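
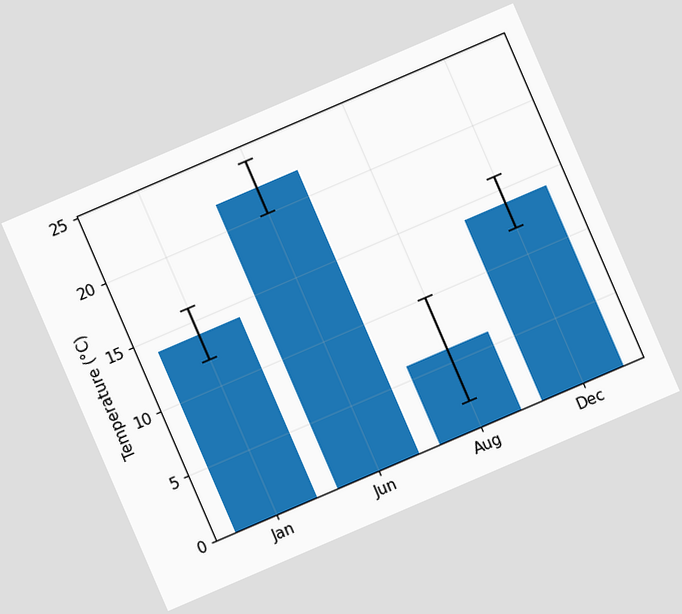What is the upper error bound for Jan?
The chart is tilted about 23° counter-clockwise. The Jan bar's upper whisker reaches 16°C.

16°C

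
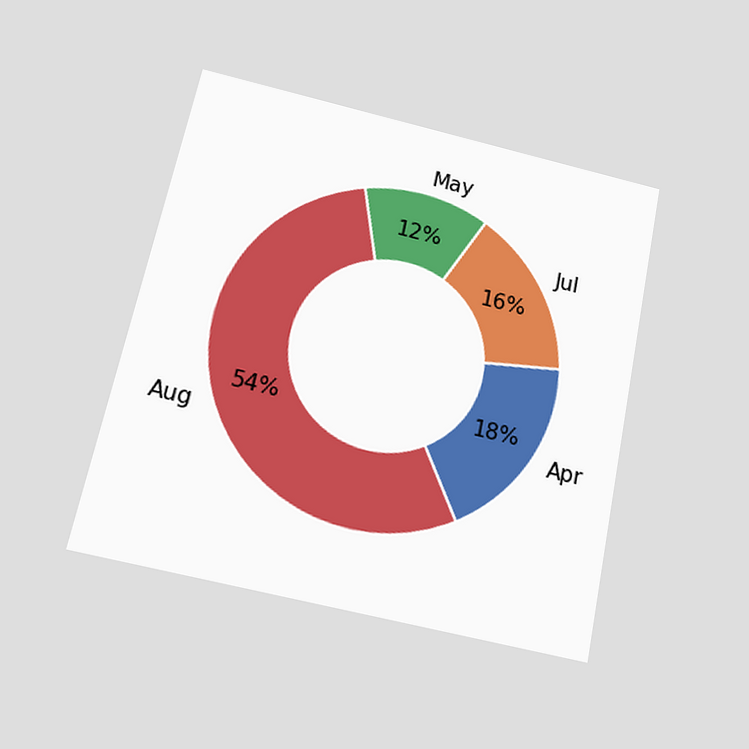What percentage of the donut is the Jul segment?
16%

The chart is tilted about 12° clockwise and viewed slightly from below. The Jul segment takes up 16% of the ring.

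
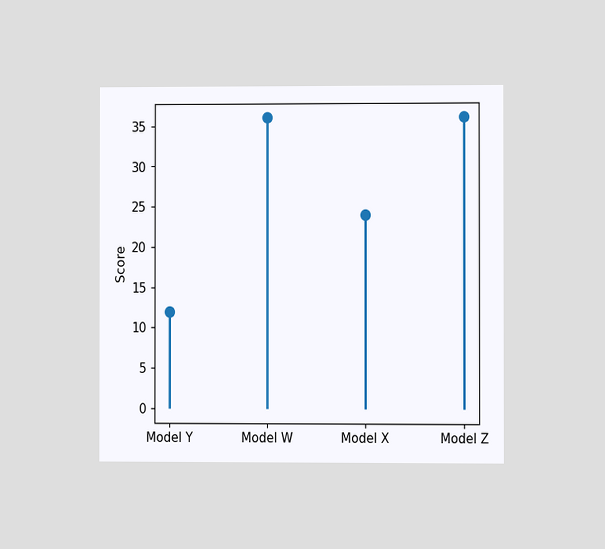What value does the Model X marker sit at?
24

The chart is viewed at a slight angle. The Model X marker sits at 24.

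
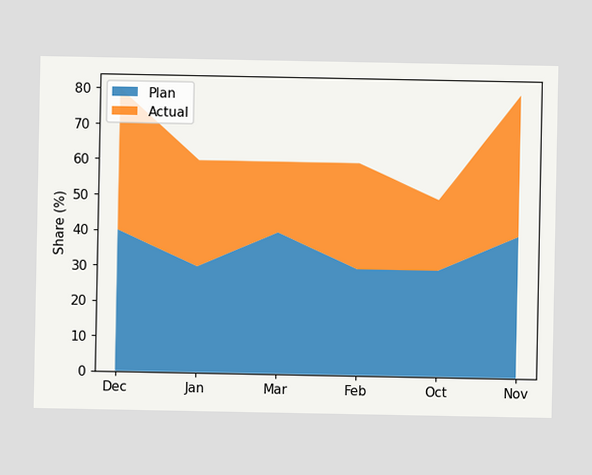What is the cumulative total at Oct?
The stacked total at Oct reaches 50%.

50%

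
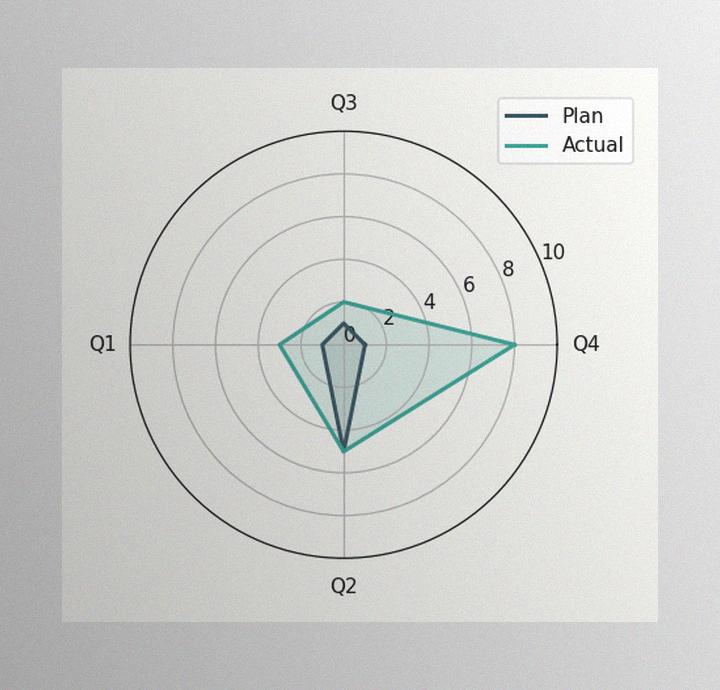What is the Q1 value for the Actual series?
The image has some photo noise and uneven lighting. On the Q1 axis, Actual reaches 3.

3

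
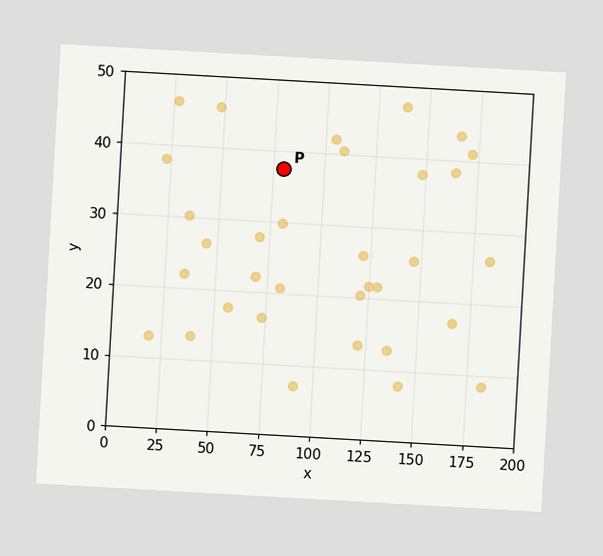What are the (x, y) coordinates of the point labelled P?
(80, 37.5)

The chart is tilted about 3° clockwise. Following the gridlines from P to each axis, P sits at (80, 37.5).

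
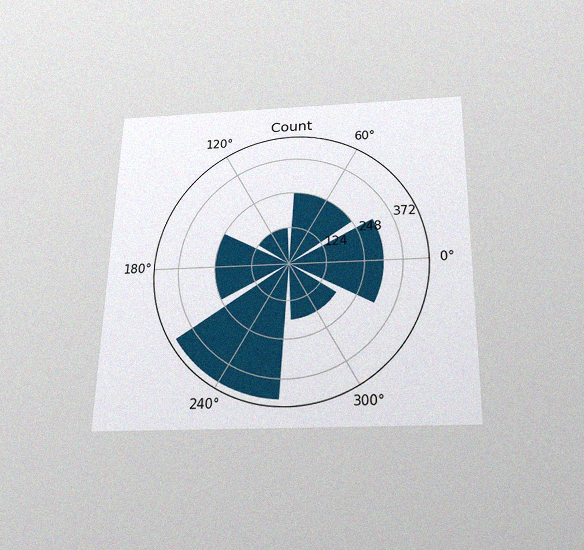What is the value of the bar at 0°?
310

The chart is viewed slightly from below, with some photo noise. The bar at 0° reaches 310 on the radial axis.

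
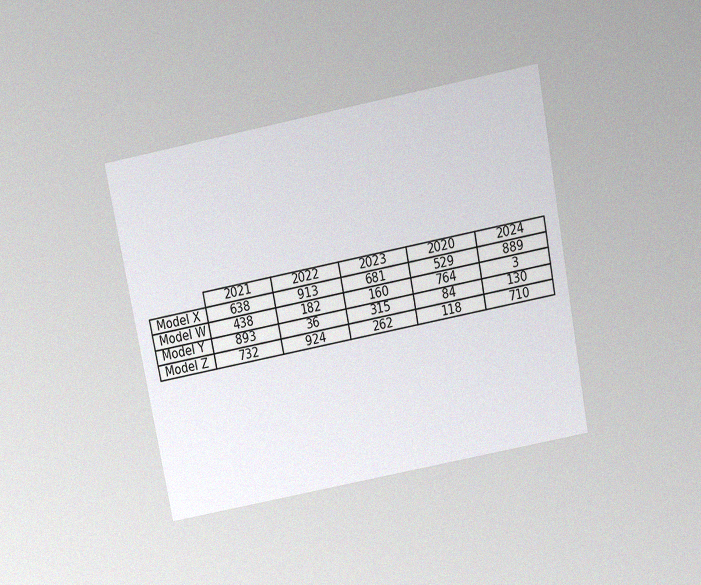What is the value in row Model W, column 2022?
182

The chart is tilted about 11° counter-clockwise and viewed slightly from above, with some photo noise. The (Model W, 2022) cell reads 182.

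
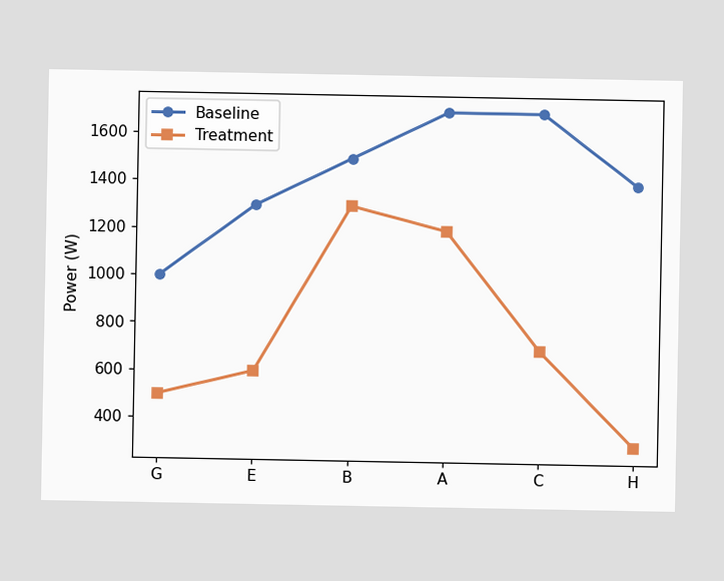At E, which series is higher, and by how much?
Baseline, by 700W

At E, Baseline sits above the other line by 700W.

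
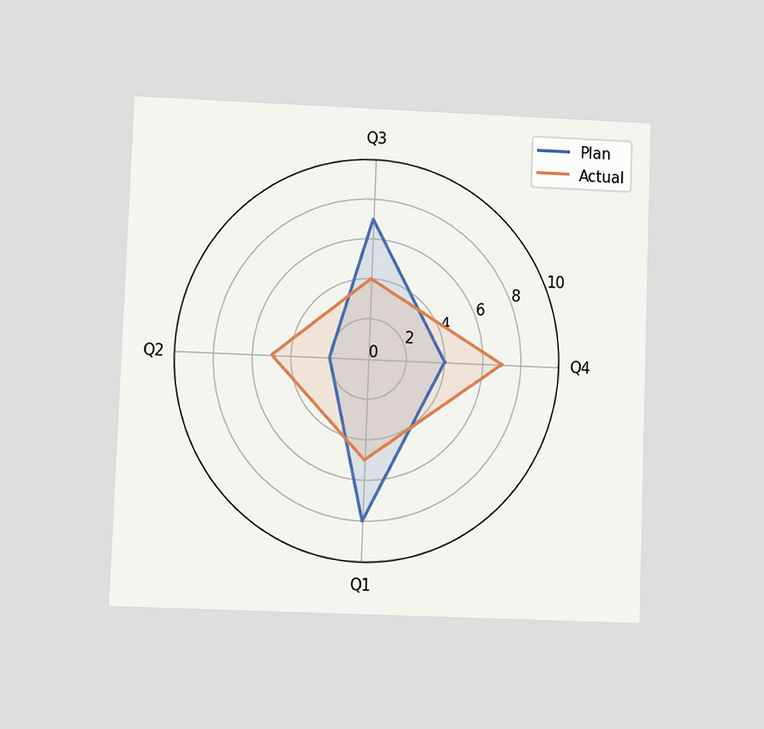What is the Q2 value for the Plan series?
2

The chart is tilted about 2° clockwise and viewed at a slight angle. On the Q2 axis, Plan reaches 2.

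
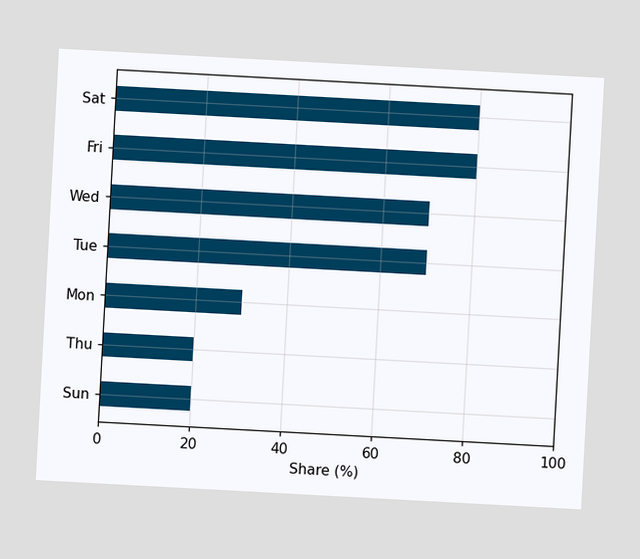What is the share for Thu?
20%

The chart is tilted about 3° clockwise. Reading along the chart's x-axis, the Thu bar reaches 20%.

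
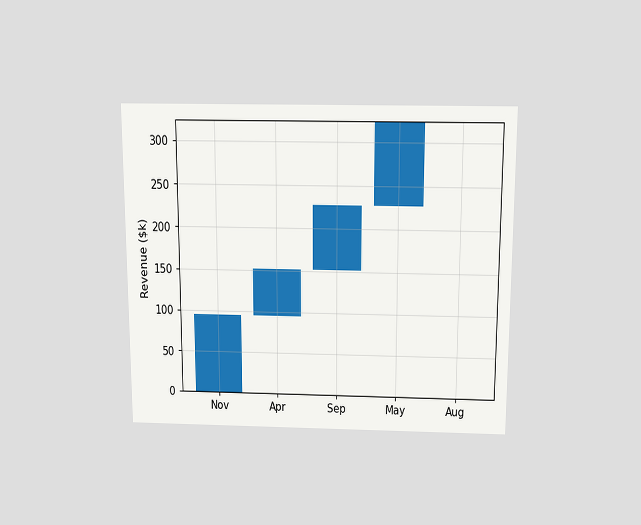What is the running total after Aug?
The chart is viewed slightly from above. After Aug the running total reaches $323k.

$323k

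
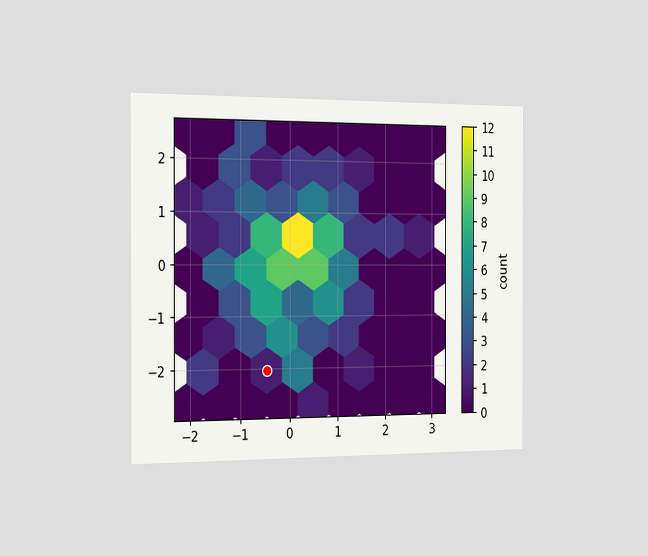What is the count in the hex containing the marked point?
The chart is viewed slightly from the left. The marked hex reads 1 on the colorbar.

1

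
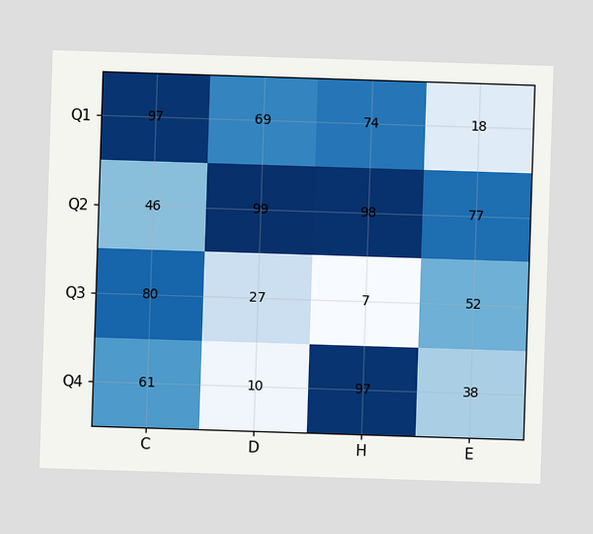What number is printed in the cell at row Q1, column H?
The (Q1, H) cell reads 74.

74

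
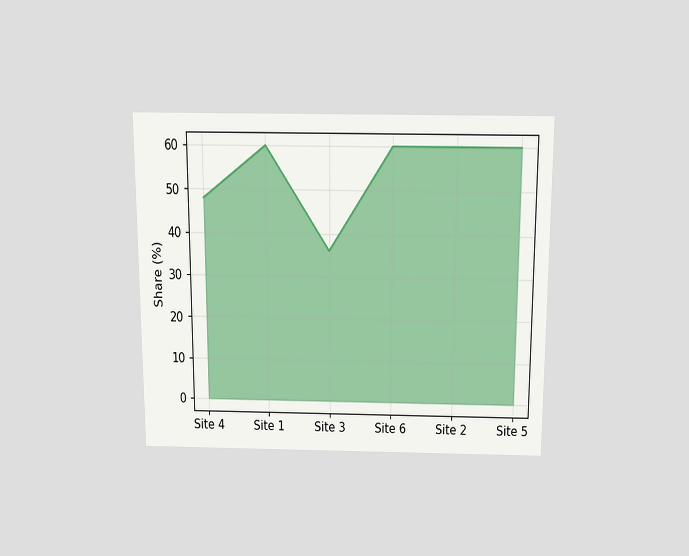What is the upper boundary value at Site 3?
36%

The chart is viewed slightly from above. At Site 3 the upper boundary is at 36%.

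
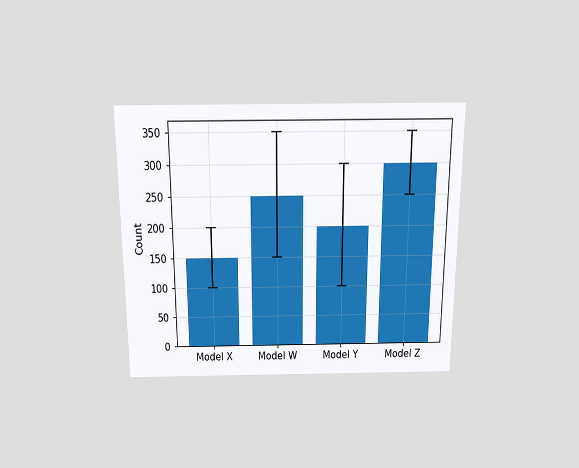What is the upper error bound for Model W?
The chart is viewed slightly from above. The Model W bar's upper whisker reaches 350.

350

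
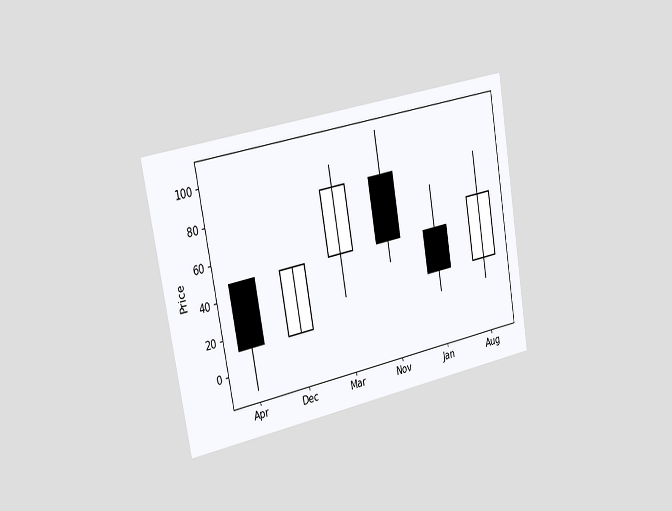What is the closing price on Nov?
48

The chart is tilted about 10° counter-clockwise and viewed slightly from the left. The Nov candle closes at 48.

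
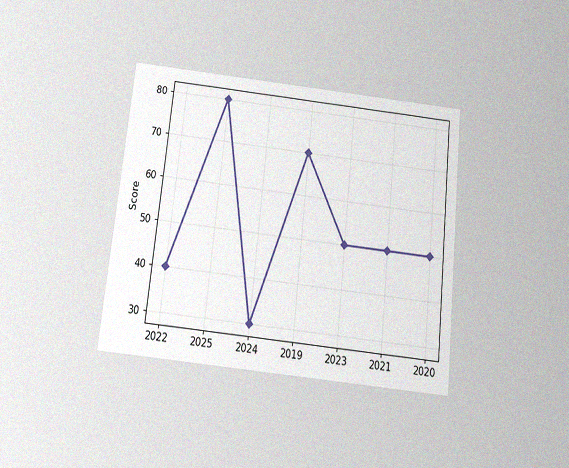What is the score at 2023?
50

The chart is tilted about 6° clockwise and viewed slightly from below, with some photo noise. At 2023, the line is at 50.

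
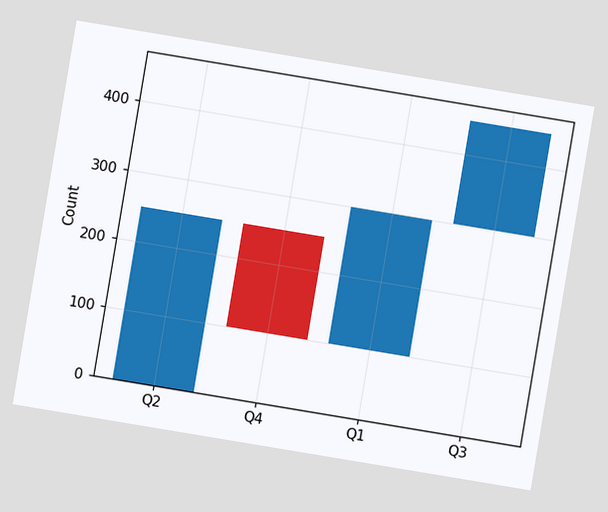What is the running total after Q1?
300

The chart is tilted about 9° clockwise. After Q1 the running total reaches 300.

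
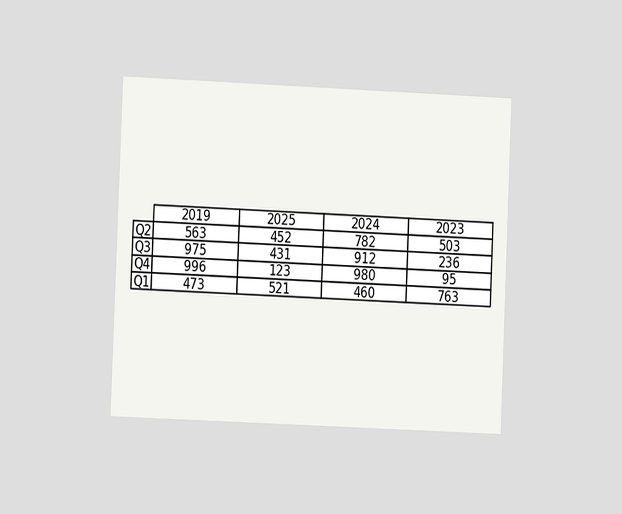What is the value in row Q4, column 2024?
The chart is tilted about 2° clockwise and viewed at a slight angle. The (Q4, 2024) cell reads 980.

980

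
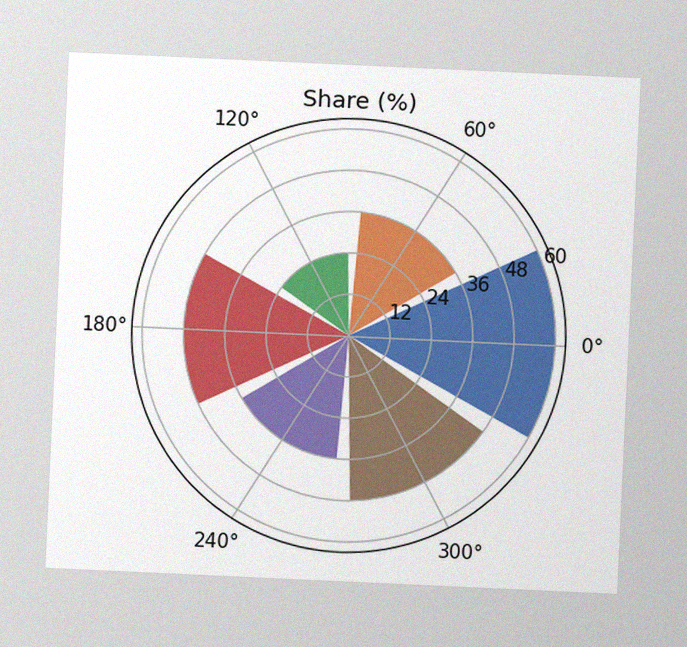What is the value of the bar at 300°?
The chart is tilted about 3° clockwise, with some photo noise. The bar at 300° reaches 48% on the radial axis.

48%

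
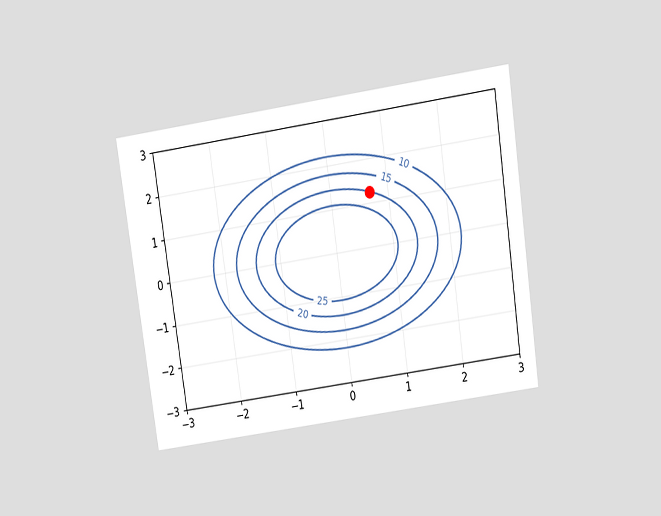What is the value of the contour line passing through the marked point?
20

The chart is tilted about 8° counter-clockwise and viewed slightly from above. The marked point sits on the contour labelled 20.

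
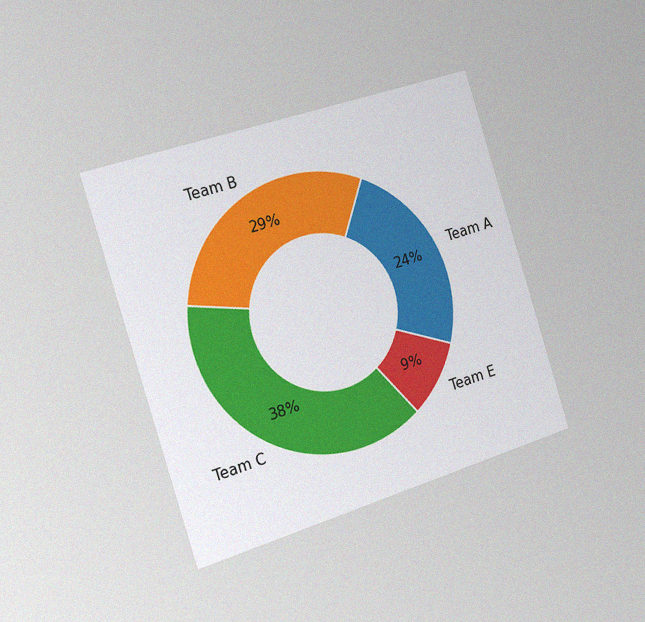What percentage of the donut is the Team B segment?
29%

The chart is tilted about 17° counter-clockwise and viewed slightly from the left, with some photo noise. The Team B segment takes up 29% of the ring.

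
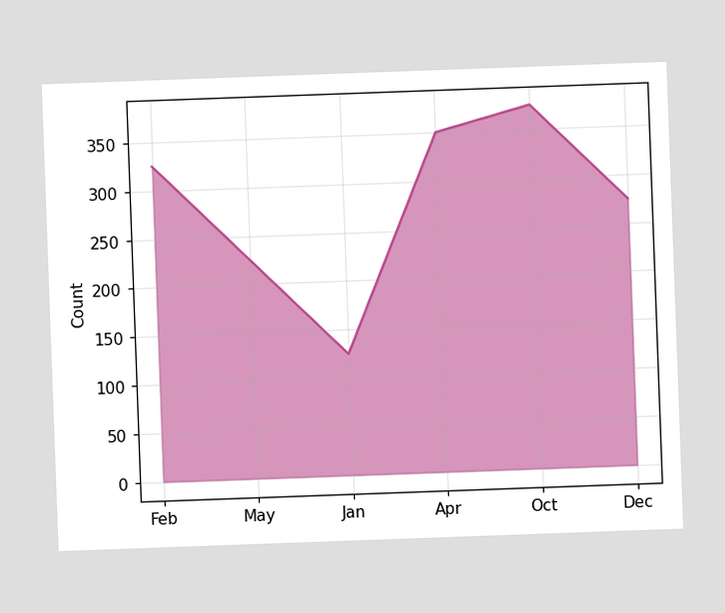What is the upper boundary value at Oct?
The chart is tilted about 2° counter-clockwise. At Oct the upper boundary is at 375.

375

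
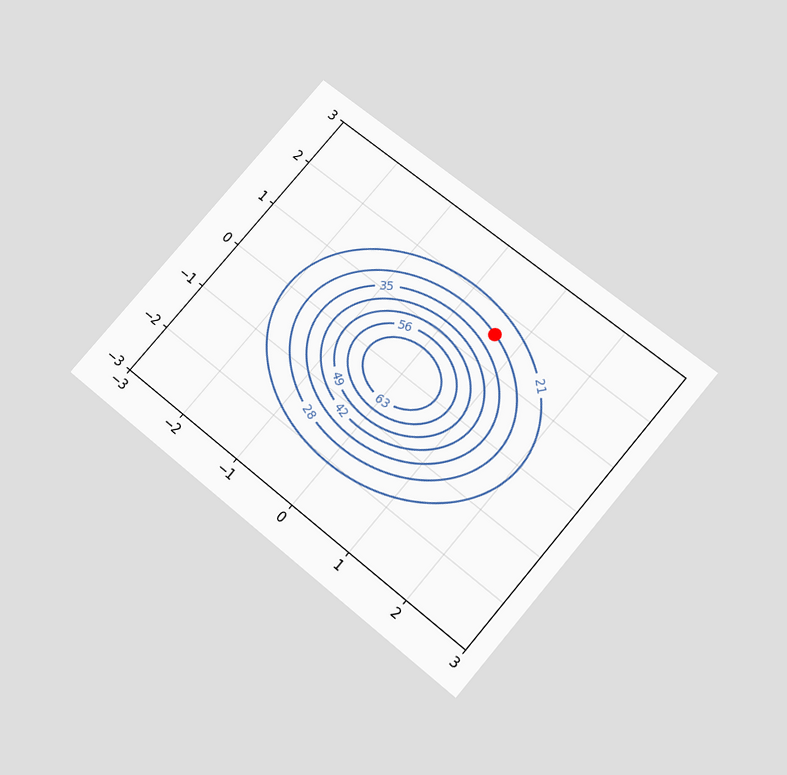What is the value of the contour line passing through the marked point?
The chart is tilted about 40° clockwise and viewed slightly from below. The marked point sits on the contour labelled 28.

28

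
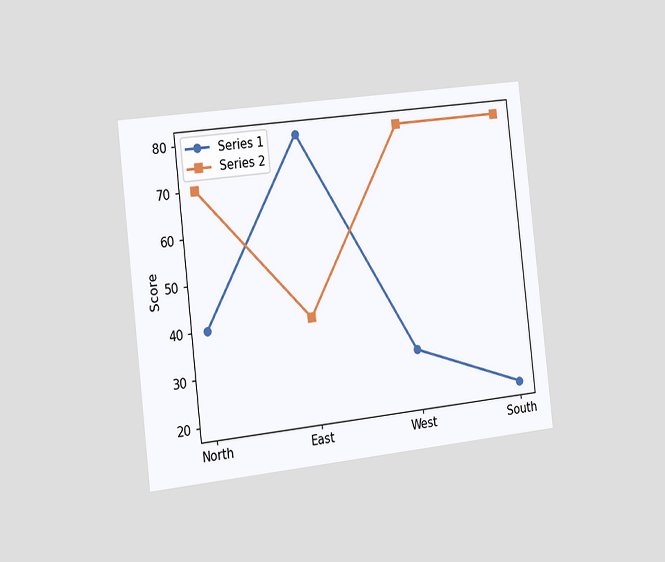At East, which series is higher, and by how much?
Series 1, by 40

The chart is tilted about 6° counter-clockwise and viewed slightly from the left. At East, Series 1 sits above the other line by 40.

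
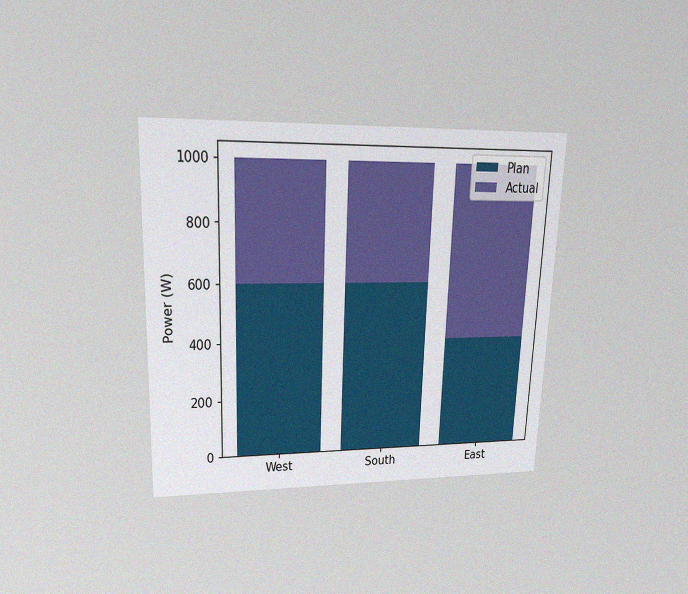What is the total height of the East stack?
The chart is tilted about 2° clockwise and viewed at a slight angle, with some photo noise. The East stack's top reaches 1000W on the y-axis.

1000W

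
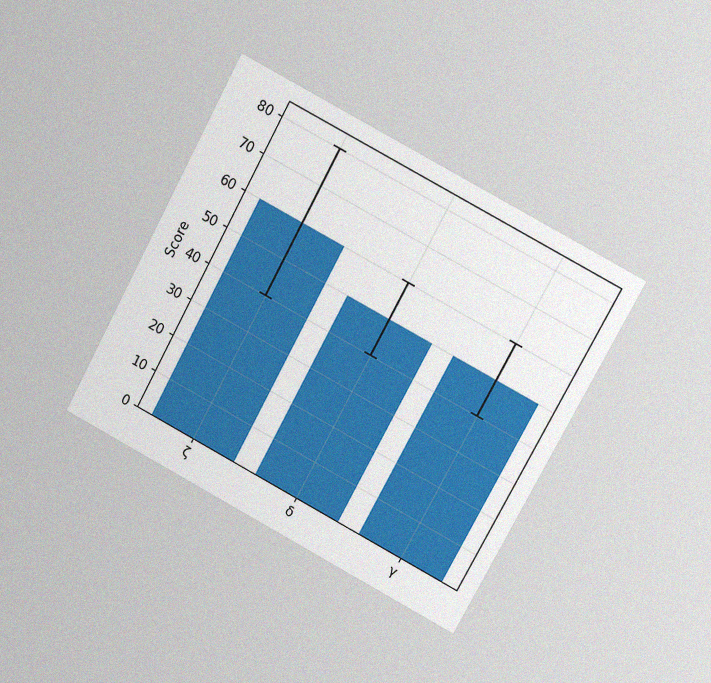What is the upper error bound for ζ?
80

The chart is tilted about 28° clockwise and viewed at a slight angle, with some photo noise. The ζ bar's upper whisker reaches 80.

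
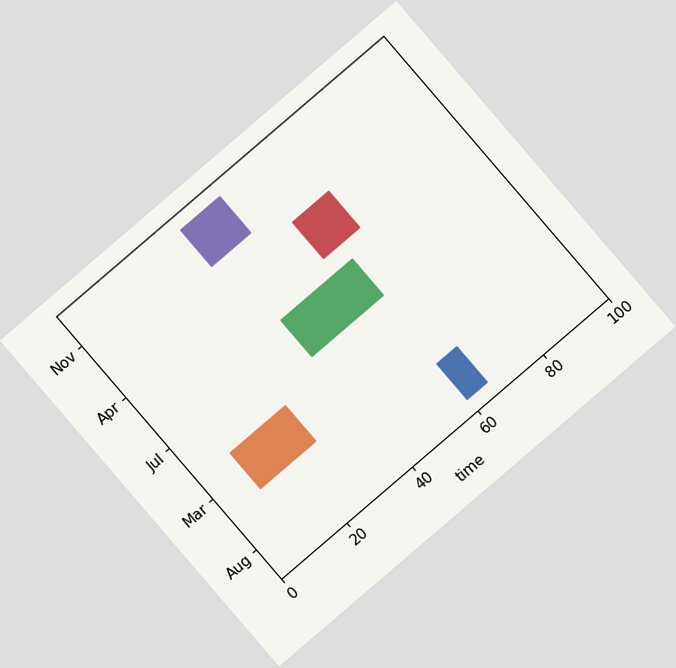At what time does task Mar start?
The chart is tilted about 41° counter-clockwise. The Mar bar begins at t=10.

10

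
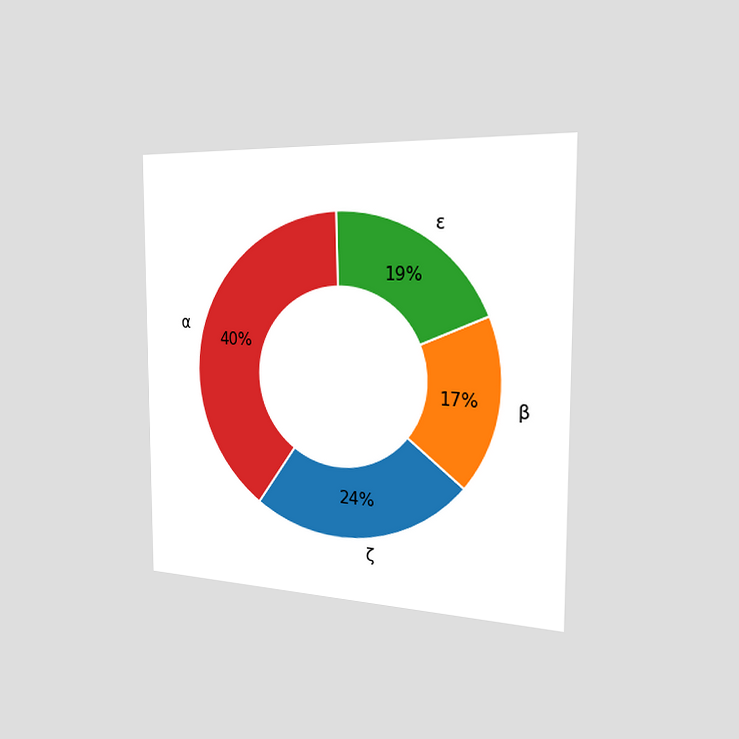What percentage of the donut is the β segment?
The chart is viewed slightly from the right. The β segment takes up 17% of the ring.

17%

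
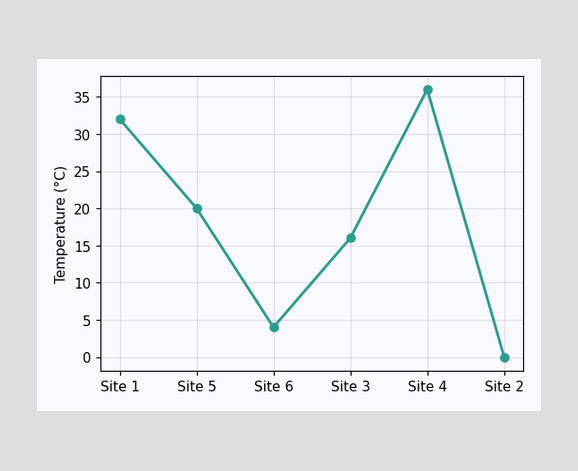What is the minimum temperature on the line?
The lowest point is at Site 2, and reading across to the y-axis gives 0°C.

0°C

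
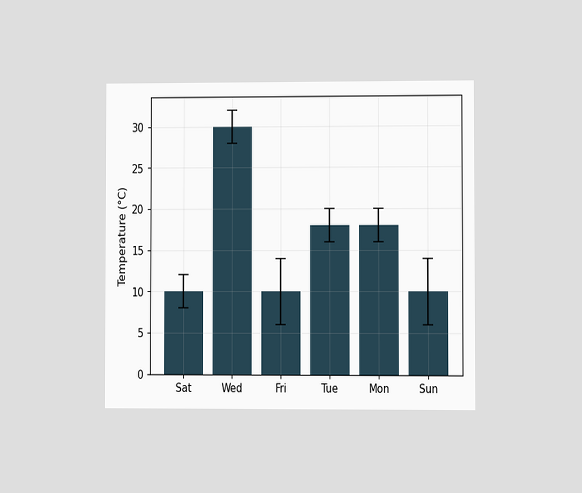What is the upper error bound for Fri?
The chart is viewed at a slight angle. The Fri bar's upper whisker reaches 14°C.

14°C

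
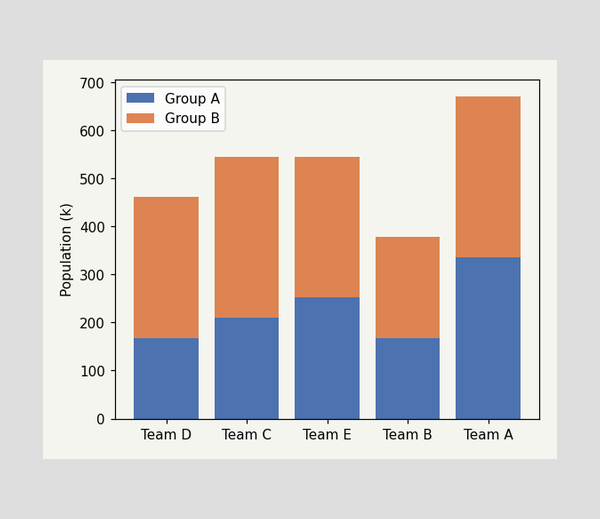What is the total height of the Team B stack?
378k

The Team B stack's top reaches 378k on the y-axis.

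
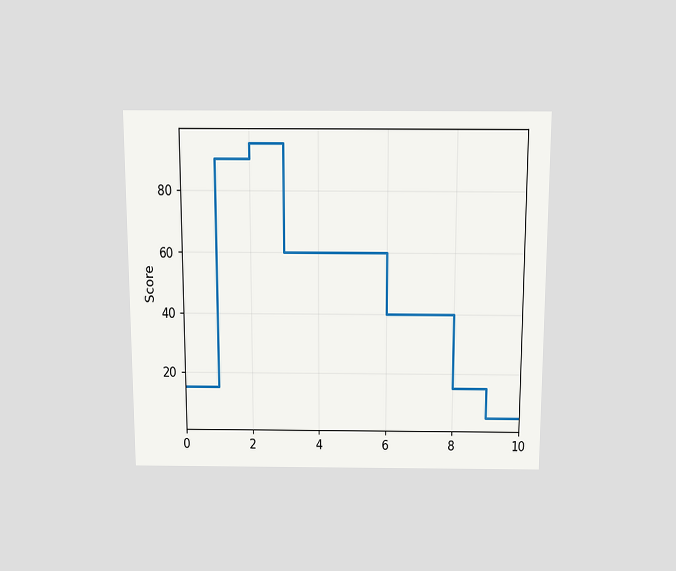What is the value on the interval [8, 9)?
The chart is viewed slightly from above. On [8, 9) the step sits at 15.

15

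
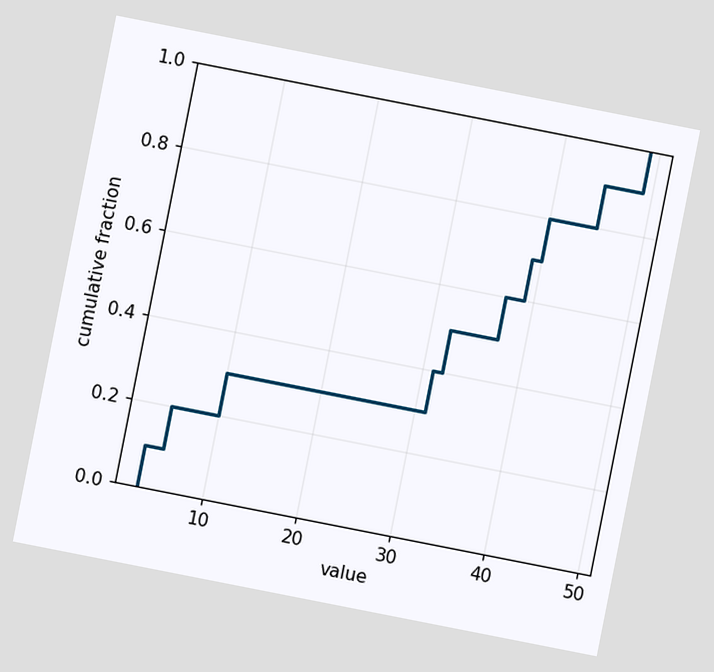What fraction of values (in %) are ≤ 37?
The chart is tilted about 11° clockwise. At x=37 the ECDF step is at 60%.

60%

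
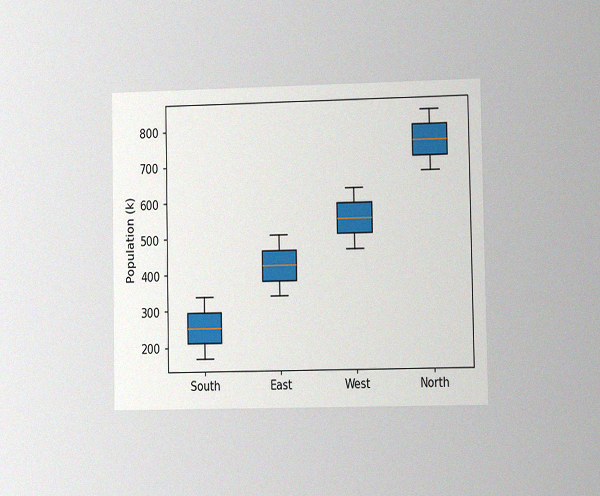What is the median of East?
420k

The chart is viewed at a slight angle, with some photo noise. The median line in the East box sits at 420k.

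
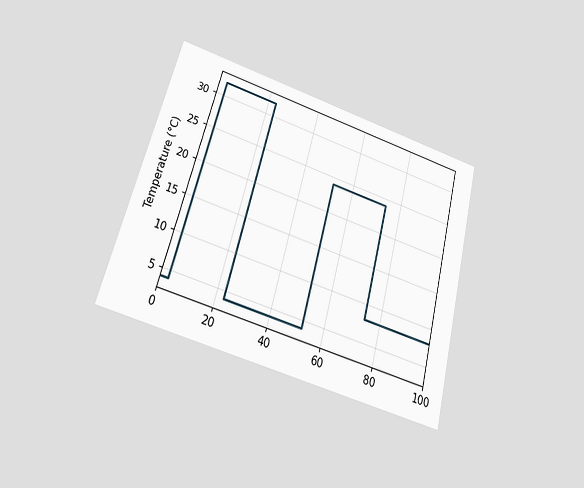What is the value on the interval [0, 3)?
The chart is tilted about 15° clockwise and viewed slightly from below. On [0, 3) the step sits at 4°C.

4°C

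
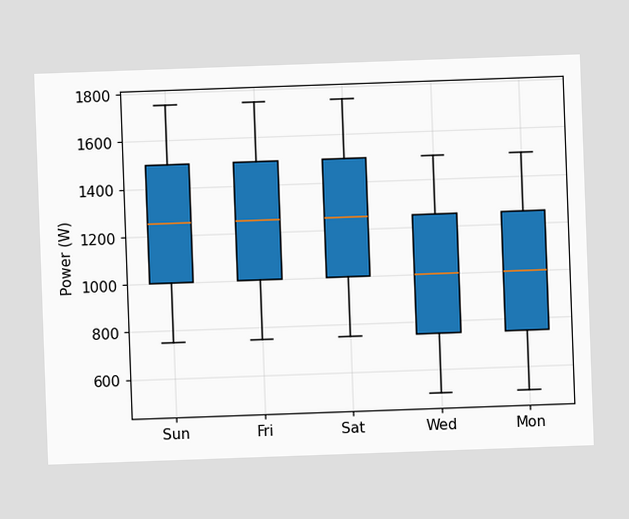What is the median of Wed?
1000W

The chart is tilted about 2° counter-clockwise. The median line in the Wed box sits at 1000W.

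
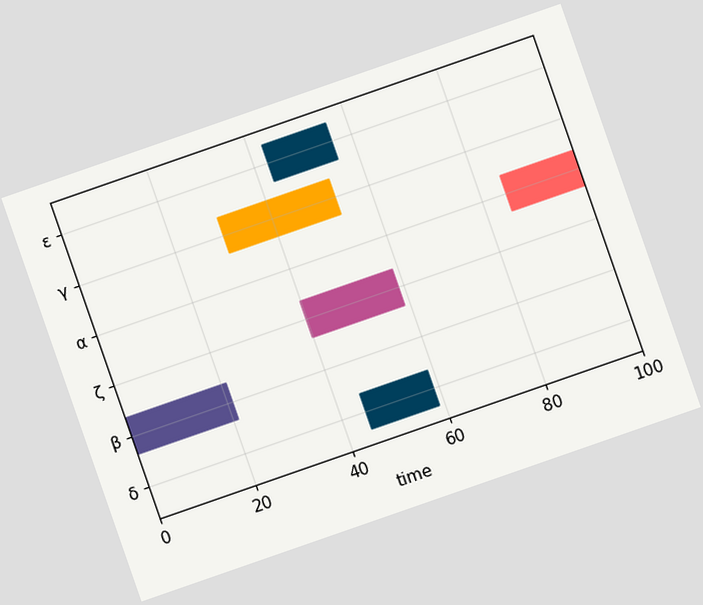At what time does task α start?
The chart is tilted about 19° counter-clockwise. The α bar begins at t=85.

85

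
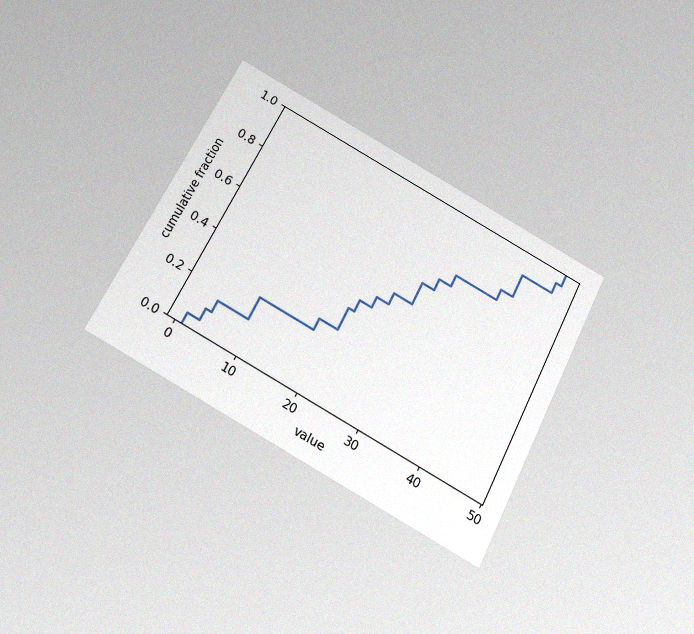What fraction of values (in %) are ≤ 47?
95%

The chart is tilted about 27° clockwise and viewed slightly from below, with some photo noise. At x=47 the ECDF step is at 95%.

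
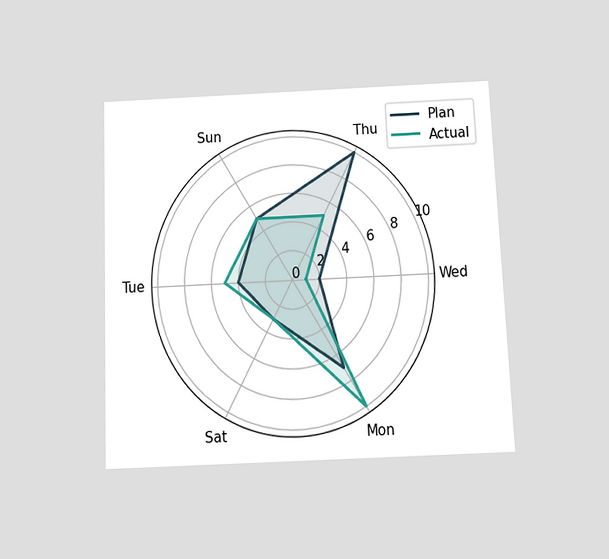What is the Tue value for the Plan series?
The chart is tilted about 2° counter-clockwise and viewed slightly from below. On the Tue axis, Plan reaches 4.

4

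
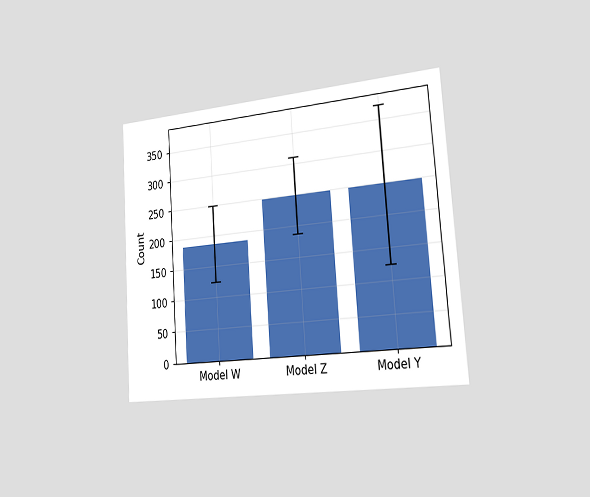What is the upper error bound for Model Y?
372

The chart is tilted about 4° counter-clockwise and viewed slightly from the right. The Model Y bar's upper whisker reaches 372.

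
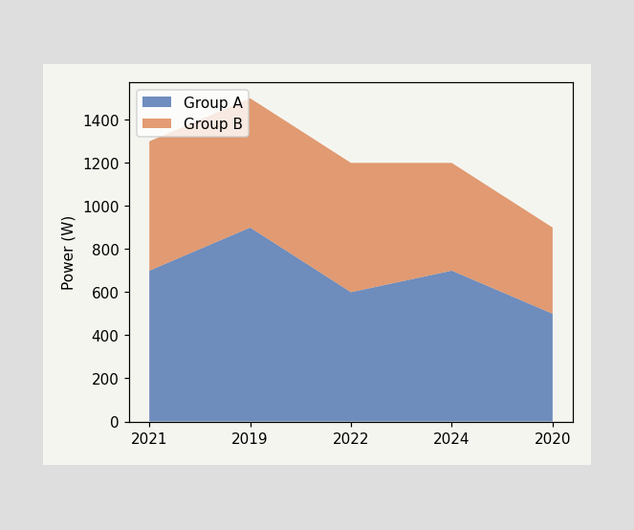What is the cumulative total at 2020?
900W

The stacked total at 2020 reaches 900W.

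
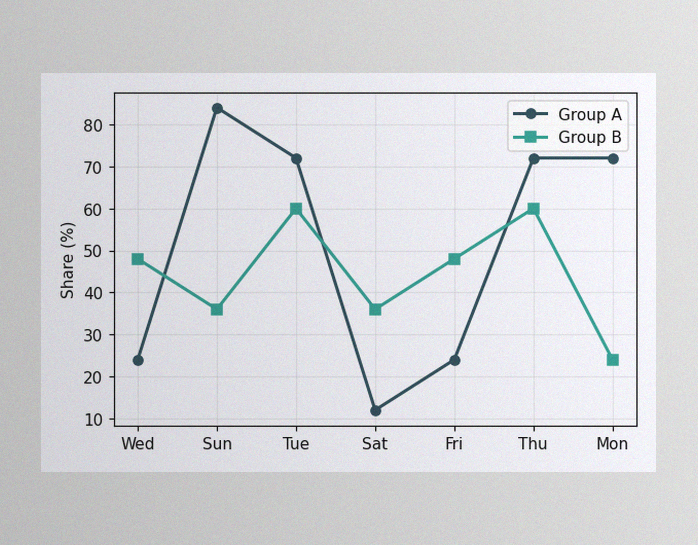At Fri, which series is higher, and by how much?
The image has some photo noise and uneven lighting. At Fri, Group B sits above the other line by 24%.

Group B, by 24%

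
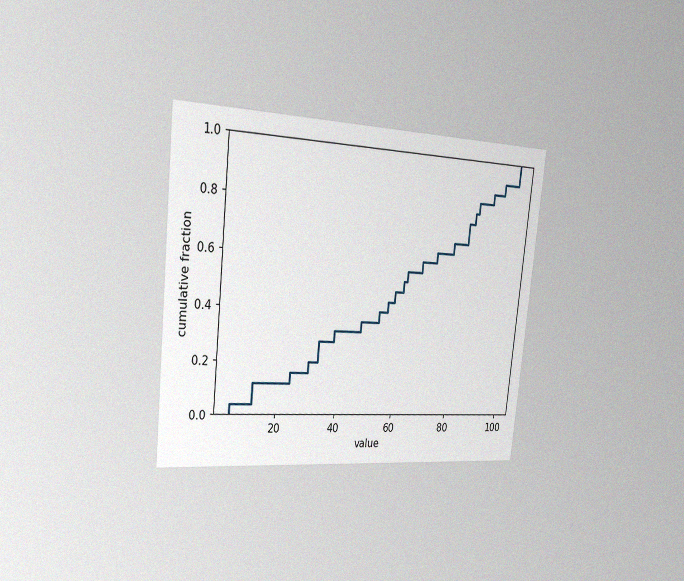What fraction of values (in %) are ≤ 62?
56%

The chart is tilted about 6° clockwise and viewed slightly from the left, with some photo noise. At x=62 the ECDF step is at 56%.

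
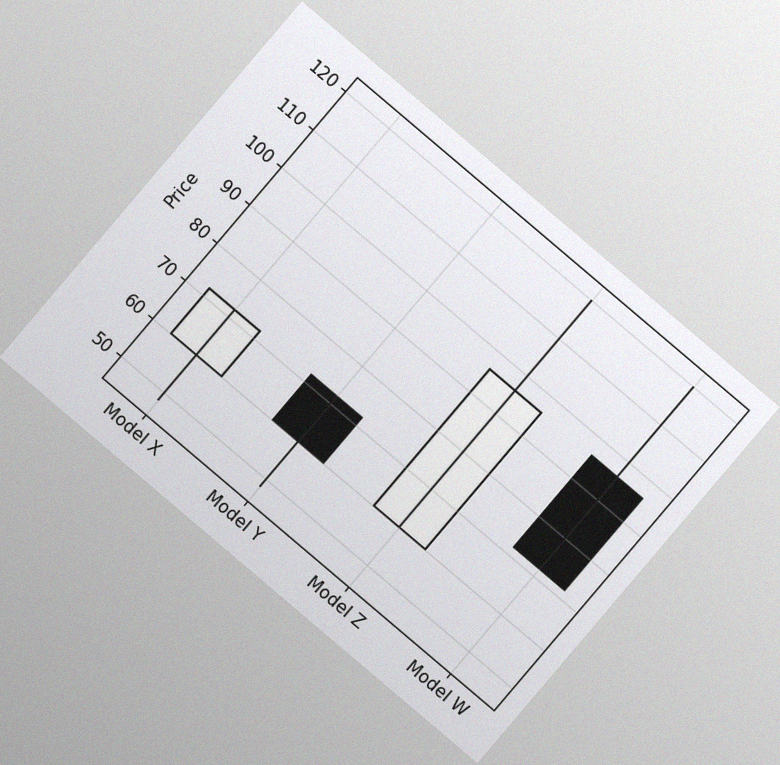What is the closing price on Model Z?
96

The chart is tilted about 40° clockwise, with some photo noise. The Model Z candle closes at 96.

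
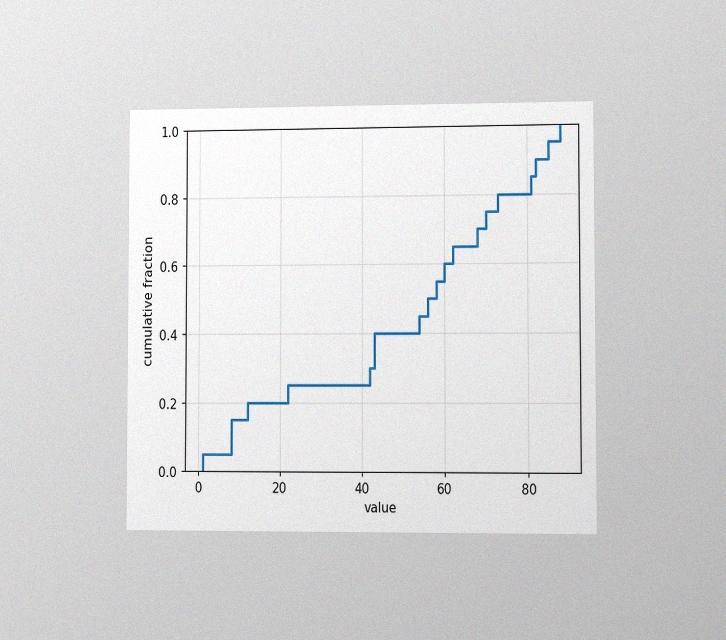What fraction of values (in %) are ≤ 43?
40%

The chart is viewed slightly from the right, with some photo noise. At x=43 the ECDF step is at 40%.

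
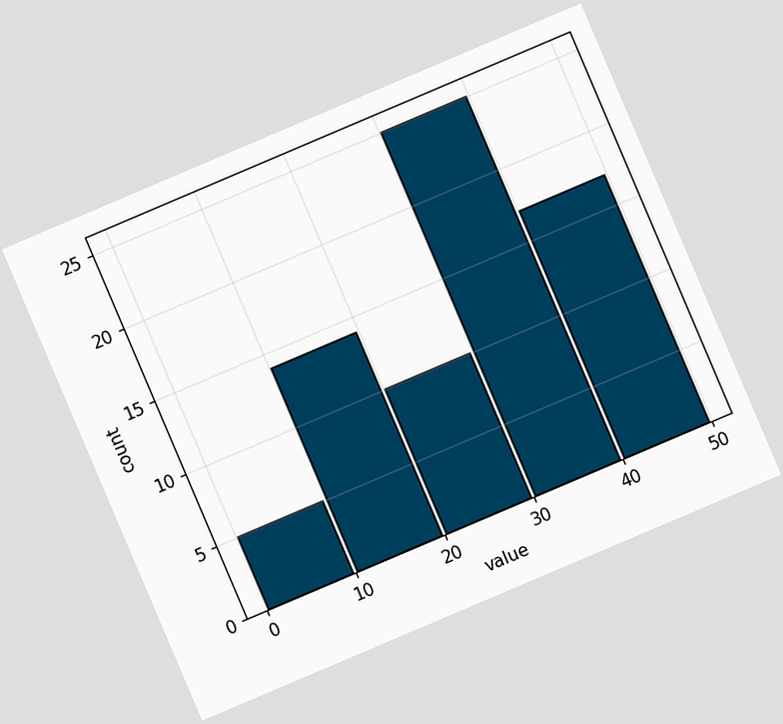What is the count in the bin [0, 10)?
The chart is tilted about 23° counter-clockwise. The [0, 10) bin has height 5.

5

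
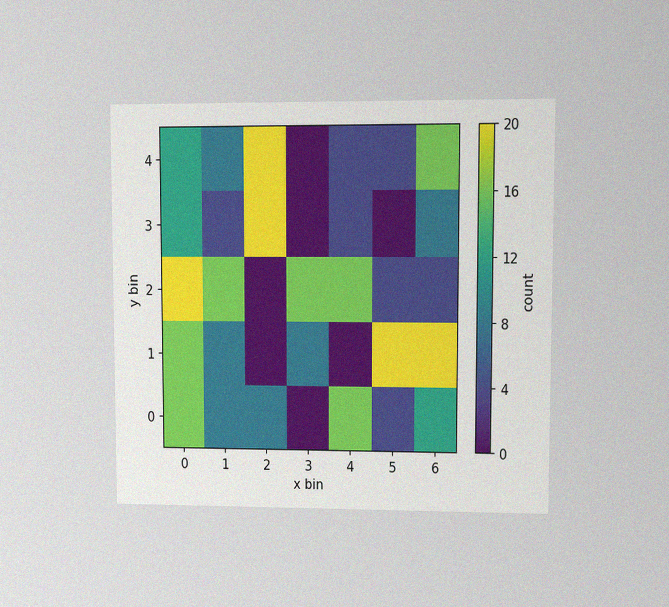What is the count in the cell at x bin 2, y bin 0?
The chart is viewed at a slight angle, with some photo noise. Matching the cell (2, 0) against the colorbar gives 8.

8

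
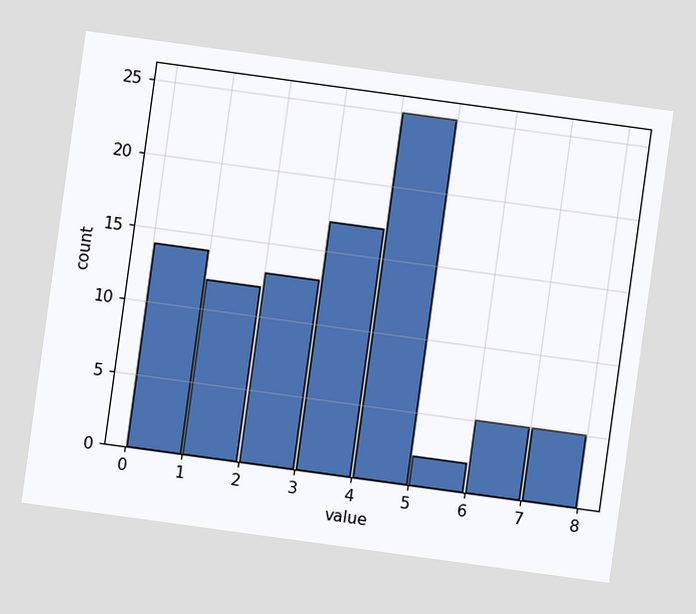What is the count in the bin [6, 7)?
The chart is tilted about 8° clockwise. The [6, 7) bin has height 5.

5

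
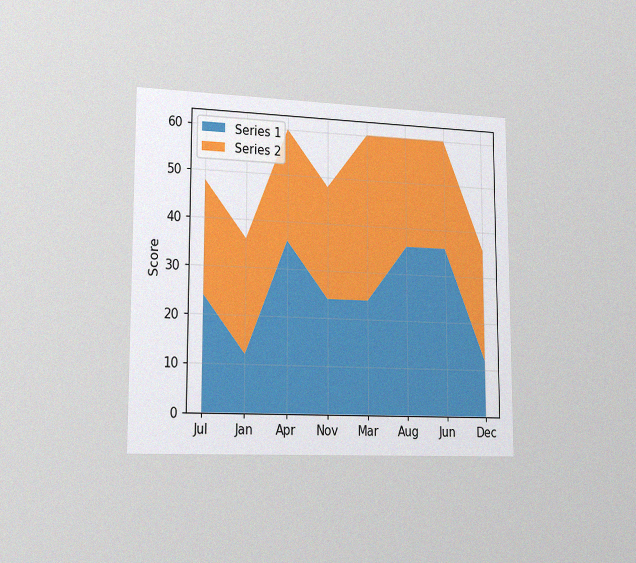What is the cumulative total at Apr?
The chart is viewed slightly from the left, with some photo noise. The stacked total at Apr reaches 60.

60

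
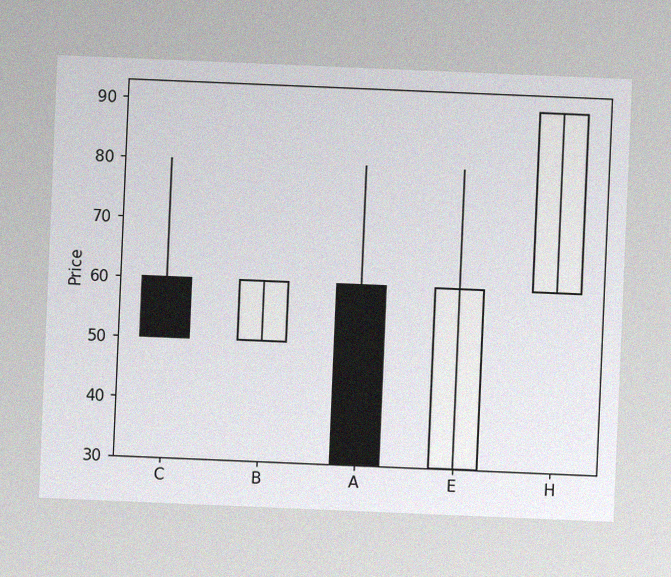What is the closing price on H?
90

The chart is tilted about 2° clockwise, with some photo noise. The H candle closes at 90.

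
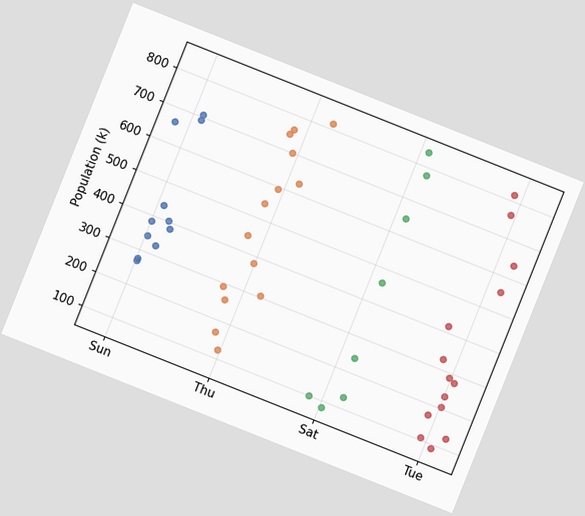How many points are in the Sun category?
11

The chart is tilted about 22° clockwise. Counting the markers in the Sun column gives 11.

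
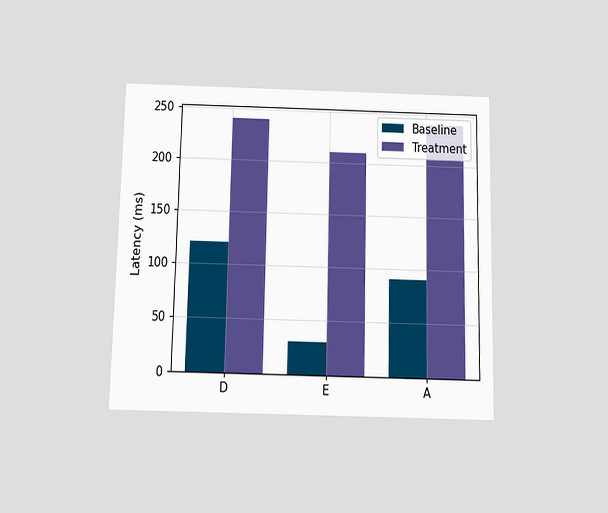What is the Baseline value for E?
30ms

The chart is viewed slightly from below. The Baseline bar at E reaches 30ms on the y-axis.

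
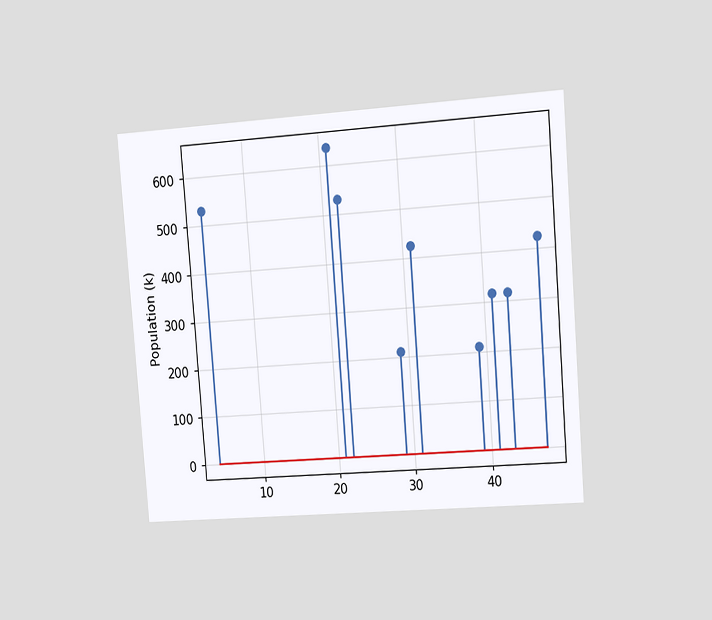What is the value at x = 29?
The chart is tilted about 4° counter-clockwise and viewed slightly from the right. The stem at x=29 reaches 212k.

212k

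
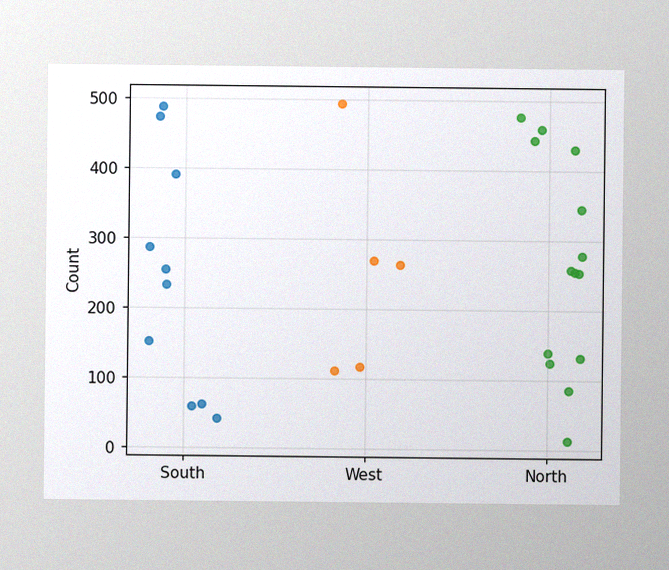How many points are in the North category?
14

The image has some photo noise and uneven lighting. Counting the markers in the North column gives 14.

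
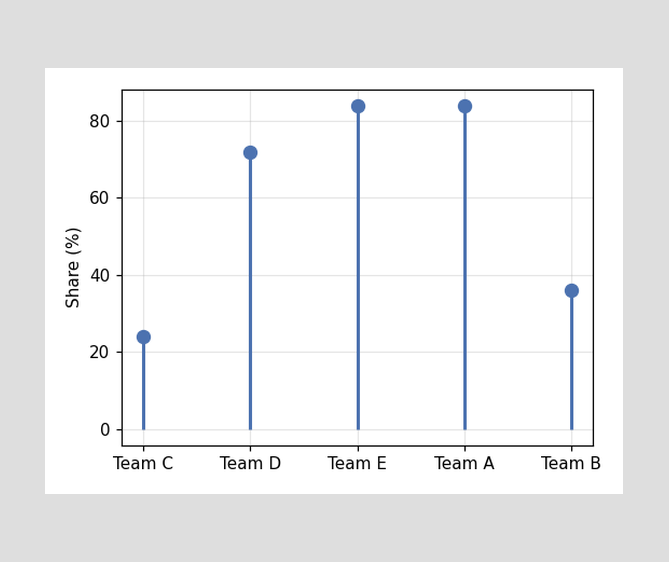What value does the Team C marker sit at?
The Team C marker sits at 24%.

24%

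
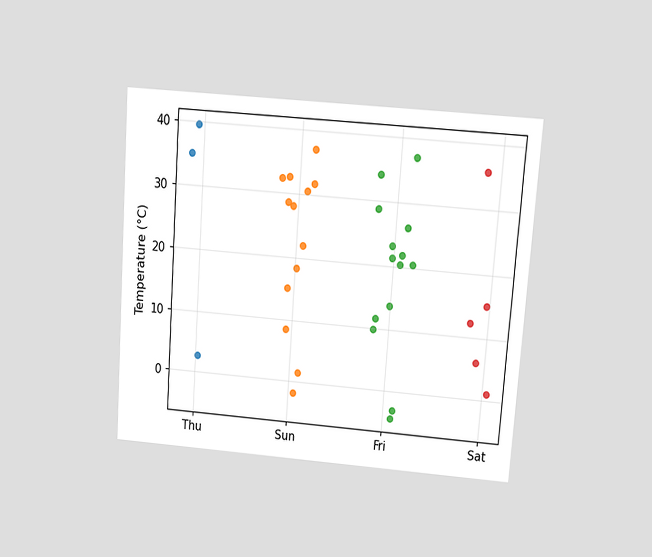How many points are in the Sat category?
5

The chart is tilted about 4° clockwise and viewed at a slight angle. Counting the markers in the Sat column gives 5.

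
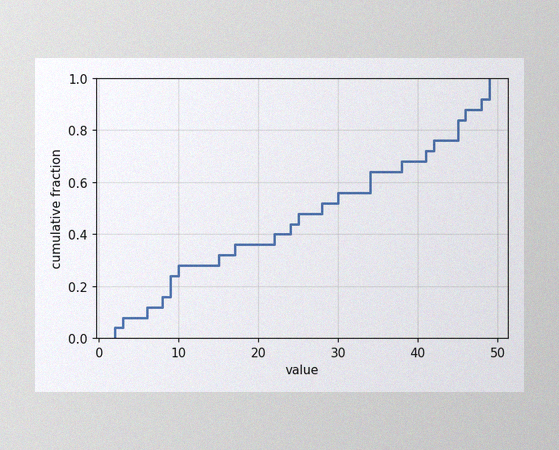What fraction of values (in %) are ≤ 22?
40%

The image has some photo noise and uneven lighting. At x=22 the ECDF step is at 40%.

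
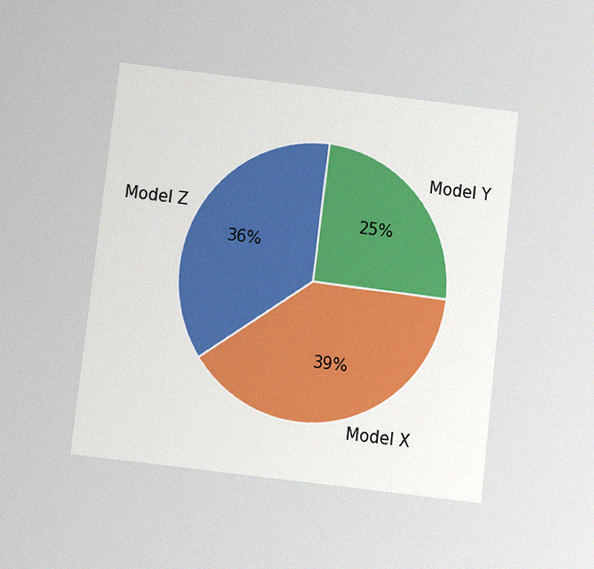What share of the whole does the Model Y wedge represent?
The chart is tilted about 7° clockwise and viewed at a slight angle, with some photo noise. The Model Y slice takes up 25% of the pie.

25%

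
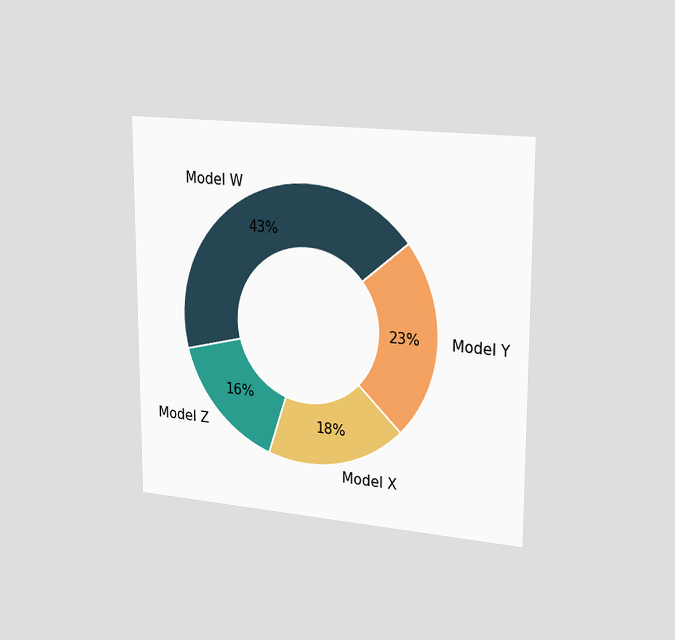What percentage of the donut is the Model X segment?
The chart is viewed slightly from the right. The Model X segment takes up 18% of the ring.

18%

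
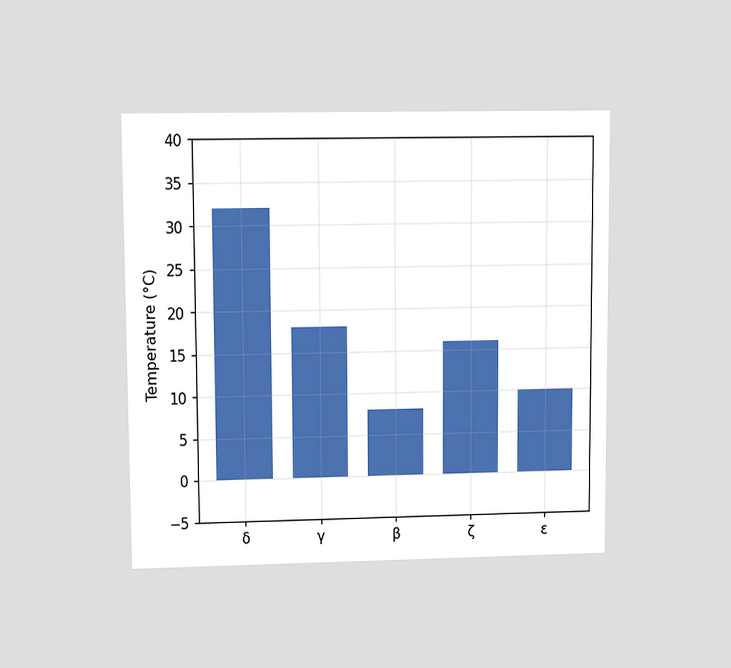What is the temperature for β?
The chart is viewed at a slight angle. Reading along the chart's y-axis, the β bar reaches 8°C.

8°C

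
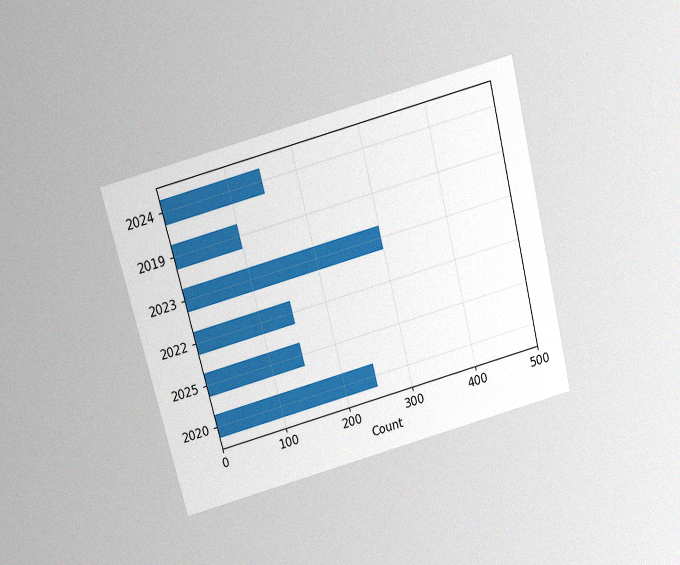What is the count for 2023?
The chart is tilted about 14° counter-clockwise and viewed slightly from above, with some photo noise. Reading along the chart's x-axis, the 2023 bar reaches 300.

300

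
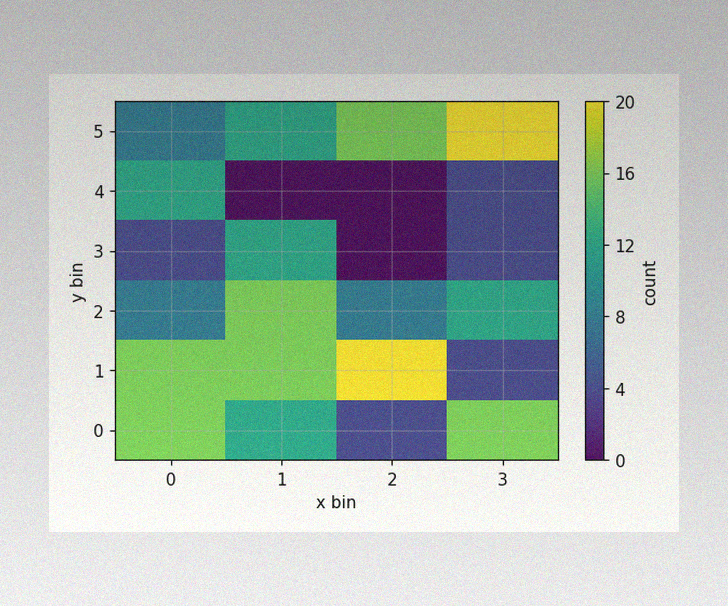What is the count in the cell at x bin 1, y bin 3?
12

The image has some photo noise and uneven lighting. Matching the cell (1, 3) against the colorbar gives 12.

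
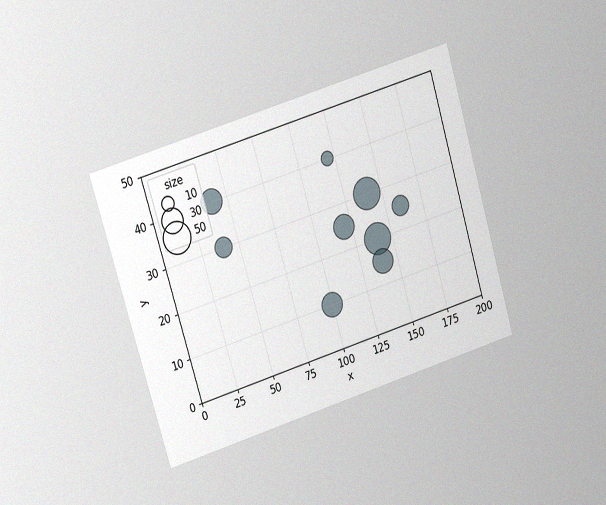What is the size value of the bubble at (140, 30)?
50

The chart is tilted about 17° counter-clockwise and viewed at a slight angle, with some photo noise. Matching the bubble at (140, 30) against the size legend gives 50.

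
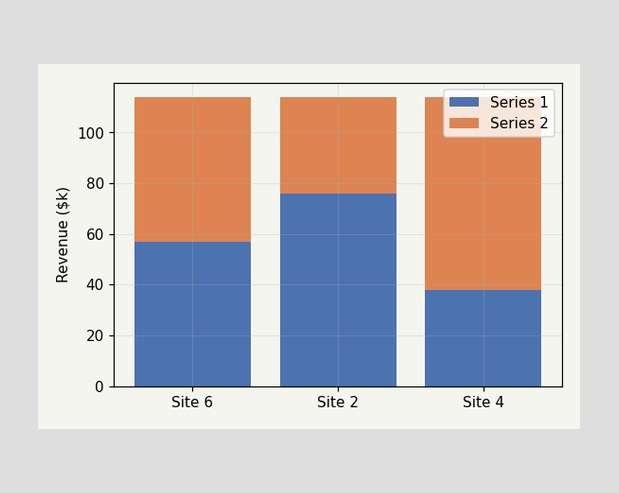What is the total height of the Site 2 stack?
$114k

The Site 2 stack's top reaches $114k on the y-axis.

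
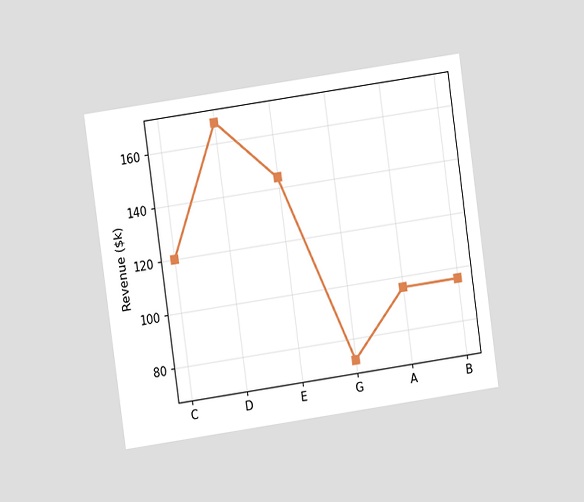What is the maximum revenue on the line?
$168k

The chart is tilted about 8° counter-clockwise and viewed at a slight angle. The highest point is at D, and reading across to the y-axis gives $168k.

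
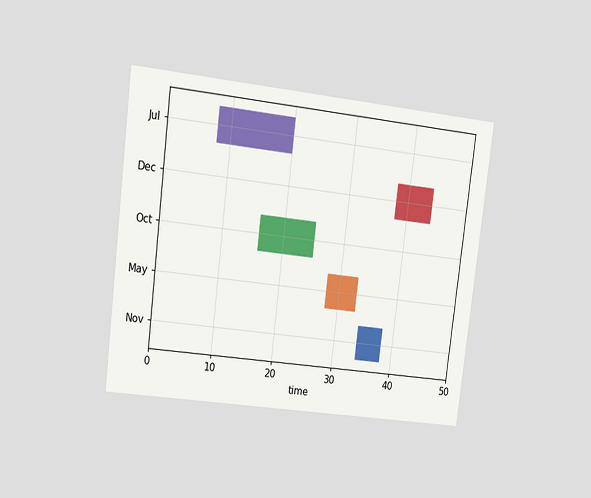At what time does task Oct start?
The chart is tilted about 7° clockwise and viewed at a slight angle. The Oct bar begins at t=16.

16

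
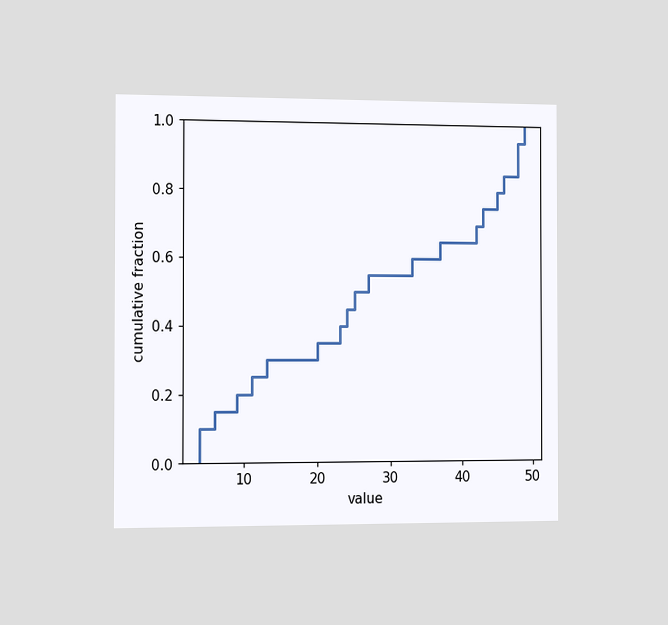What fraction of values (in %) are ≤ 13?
The chart is viewed slightly from the left. At x=13 the ECDF step is at 30%.

30%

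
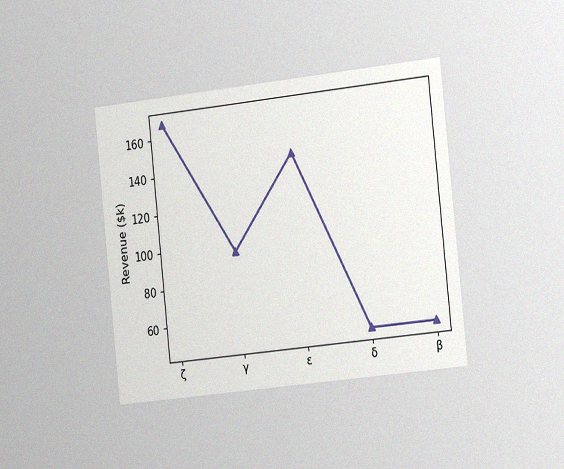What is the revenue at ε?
$144k

The chart is tilted about 6° counter-clockwise and viewed slightly from the right, with some photo noise. At ε, the line is at $144k.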